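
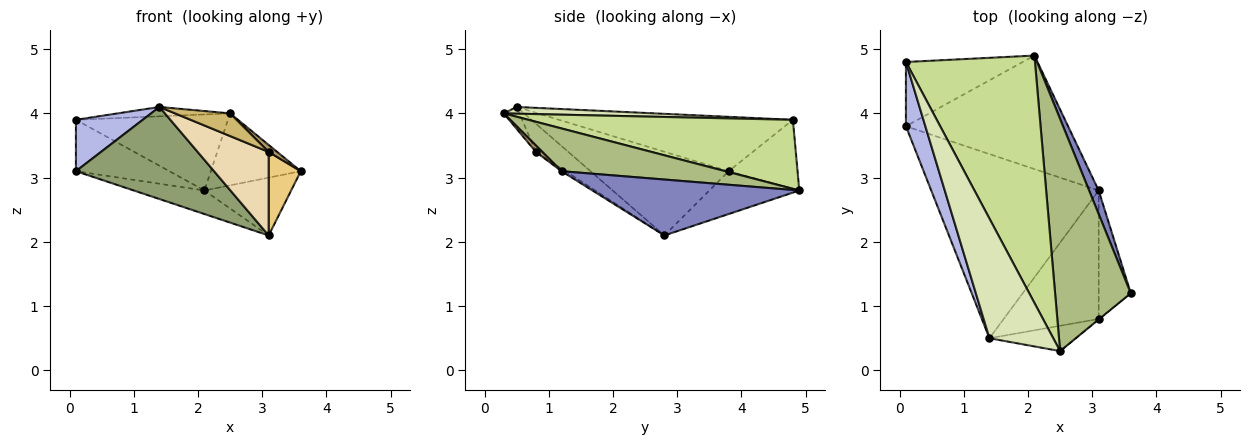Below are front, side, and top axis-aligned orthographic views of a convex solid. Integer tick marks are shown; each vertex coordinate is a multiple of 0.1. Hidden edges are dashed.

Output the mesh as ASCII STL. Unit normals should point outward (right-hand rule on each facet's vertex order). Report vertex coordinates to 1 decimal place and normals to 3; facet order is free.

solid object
 facet normal -0.250 0.197 -0.948
  outer loop
   vertex 3.1 2.8 2.1
   vertex 0.1 3.8 3.1
   vertex 2.1 4.9 2.8
  endloop
 endfacet
 facet normal 0.911 0.382 0.156
  outer loop
   vertex 3.1 2.8 2.1
   vertex 2.1 4.9 2.8
   vertex 3.6 1.2 3.1
  endloop
 endfacet
 facet normal -0.418 0.567 -0.709
  outer loop
   vertex 0.1 4.8 3.9
   vertex 2.1 4.9 2.8
   vertex 0.1 3.8 3.1
  endloop
 endfacet
 facet normal -0.909 -0.260 0.325
  outer loop
   vertex 1.4 0.5 4.1
   vertex 0.1 4.8 3.9
   vertex 0.1 3.8 3.1
  endloop
 endfacet
 facet normal -0.408 -0.408 -0.816
  outer loop
   vertex 1.4 0.5 4.1
   vertex 0.1 3.8 3.1
   vertex 3.1 2.8 2.1
  endloop
 endfacet
 facet normal 0.475 0.261 0.841
  outer loop
   vertex 2.5 0.3 4.0
   vertex 3.6 1.2 3.1
   vertex 2.1 4.9 2.8
  endloop
 endfacet
 facet normal 0.455 0.262 0.851
  outer loop
   vertex 2.5 0.3 4.0
   vertex 2.1 4.9 2.8
   vertex 0.1 4.8 3.9
  endloop
 endfacet
 facet normal 0.104 0.078 0.992
  outer loop
   vertex 2.5 0.3 4.0
   vertex 0.1 4.8 3.9
   vertex 1.4 0.5 4.1
  endloop
 endfacet
 facet normal 0.599 -0.798 -0.067
  outer loop
   vertex 3.1 0.8 3.4
   vertex 3.6 1.2 3.1
   vertex 2.5 0.3 4.0
  endloop
 endfacet
 facet normal -0.186 -0.656 -0.732
  outer loop
   vertex 3.1 0.8 3.4
   vertex 2.5 0.3 4.0
   vertex 1.4 0.5 4.1
  endloop
 endfacet
 facet normal -0.067 -0.544 -0.837
  outer loop
   vertex 3.1 0.8 3.4
   vertex 3.1 2.8 2.1
   vertex 3.6 1.2 3.1
  endloop
 endfacet
 facet normal -0.242 -0.529 -0.814
  outer loop
   vertex 3.1 0.8 3.4
   vertex 1.4 0.5 4.1
   vertex 3.1 2.8 2.1
  endloop
 endfacet
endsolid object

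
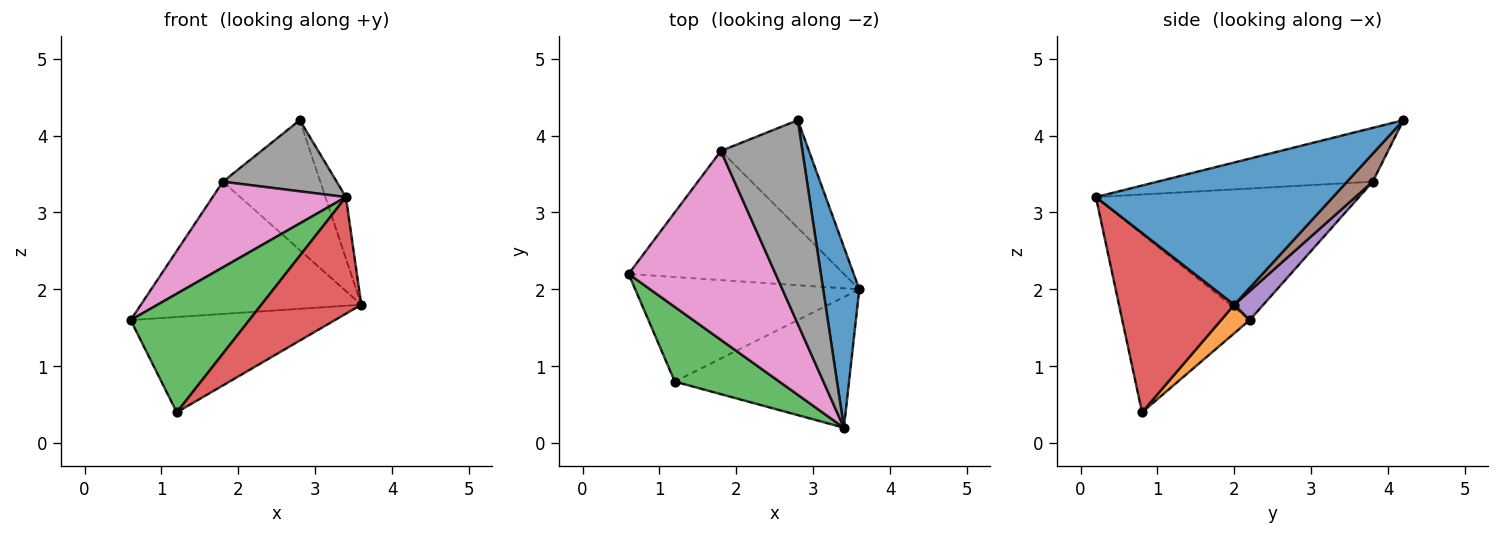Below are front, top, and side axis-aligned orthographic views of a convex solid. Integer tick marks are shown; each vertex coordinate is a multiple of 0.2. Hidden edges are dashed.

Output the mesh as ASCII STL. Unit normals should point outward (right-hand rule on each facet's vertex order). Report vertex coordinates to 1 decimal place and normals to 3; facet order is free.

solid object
 facet normal 0.966 0.084 0.245
  outer loop
   vertex 3.4 0.2 3.2
   vertex 3.6 2.0 1.8
   vertex 2.8 4.2 4.2
  endloop
 endfacet
 facet normal 0.094 0.671 -0.736
  outer loop
   vertex 1.2 0.8 0.4
   vertex 0.6 2.2 1.6
   vertex 3.6 2.0 1.8
  endloop
 endfacet
 facet normal -0.673 -0.626 0.394
  outer loop
   vertex 1.2 0.8 0.4
   vertex 3.4 0.2 3.2
   vertex 0.6 2.2 1.6
  endloop
 endfacet
 facet normal 0.609 -0.528 -0.592
  outer loop
   vertex 1.2 0.8 0.4
   vertex 3.6 2.0 1.8
   vertex 3.4 0.2 3.2
  endloop
 endfacet
 facet normal 0.094 0.712 -0.696
  outer loop
   vertex 1.8 3.8 3.4
   vertex 3.6 2.0 1.8
   vertex 0.6 2.2 1.6
  endloop
 endfacet
 facet normal 0.199 0.755 -0.625
  outer loop
   vertex 1.8 3.8 3.4
   vertex 2.8 4.2 4.2
   vertex 3.6 2.0 1.8
  endloop
 endfacet
 facet normal -0.632 -0.320 0.706
  outer loop
   vertex 1.8 3.8 3.4
   vertex 0.6 2.2 1.6
   vertex 3.4 0.2 3.2
  endloop
 endfacet
 facet normal -0.529 -0.280 0.801
  outer loop
   vertex 1.8 3.8 3.4
   vertex 3.4 0.2 3.2
   vertex 2.8 4.2 4.2
  endloop
 endfacet
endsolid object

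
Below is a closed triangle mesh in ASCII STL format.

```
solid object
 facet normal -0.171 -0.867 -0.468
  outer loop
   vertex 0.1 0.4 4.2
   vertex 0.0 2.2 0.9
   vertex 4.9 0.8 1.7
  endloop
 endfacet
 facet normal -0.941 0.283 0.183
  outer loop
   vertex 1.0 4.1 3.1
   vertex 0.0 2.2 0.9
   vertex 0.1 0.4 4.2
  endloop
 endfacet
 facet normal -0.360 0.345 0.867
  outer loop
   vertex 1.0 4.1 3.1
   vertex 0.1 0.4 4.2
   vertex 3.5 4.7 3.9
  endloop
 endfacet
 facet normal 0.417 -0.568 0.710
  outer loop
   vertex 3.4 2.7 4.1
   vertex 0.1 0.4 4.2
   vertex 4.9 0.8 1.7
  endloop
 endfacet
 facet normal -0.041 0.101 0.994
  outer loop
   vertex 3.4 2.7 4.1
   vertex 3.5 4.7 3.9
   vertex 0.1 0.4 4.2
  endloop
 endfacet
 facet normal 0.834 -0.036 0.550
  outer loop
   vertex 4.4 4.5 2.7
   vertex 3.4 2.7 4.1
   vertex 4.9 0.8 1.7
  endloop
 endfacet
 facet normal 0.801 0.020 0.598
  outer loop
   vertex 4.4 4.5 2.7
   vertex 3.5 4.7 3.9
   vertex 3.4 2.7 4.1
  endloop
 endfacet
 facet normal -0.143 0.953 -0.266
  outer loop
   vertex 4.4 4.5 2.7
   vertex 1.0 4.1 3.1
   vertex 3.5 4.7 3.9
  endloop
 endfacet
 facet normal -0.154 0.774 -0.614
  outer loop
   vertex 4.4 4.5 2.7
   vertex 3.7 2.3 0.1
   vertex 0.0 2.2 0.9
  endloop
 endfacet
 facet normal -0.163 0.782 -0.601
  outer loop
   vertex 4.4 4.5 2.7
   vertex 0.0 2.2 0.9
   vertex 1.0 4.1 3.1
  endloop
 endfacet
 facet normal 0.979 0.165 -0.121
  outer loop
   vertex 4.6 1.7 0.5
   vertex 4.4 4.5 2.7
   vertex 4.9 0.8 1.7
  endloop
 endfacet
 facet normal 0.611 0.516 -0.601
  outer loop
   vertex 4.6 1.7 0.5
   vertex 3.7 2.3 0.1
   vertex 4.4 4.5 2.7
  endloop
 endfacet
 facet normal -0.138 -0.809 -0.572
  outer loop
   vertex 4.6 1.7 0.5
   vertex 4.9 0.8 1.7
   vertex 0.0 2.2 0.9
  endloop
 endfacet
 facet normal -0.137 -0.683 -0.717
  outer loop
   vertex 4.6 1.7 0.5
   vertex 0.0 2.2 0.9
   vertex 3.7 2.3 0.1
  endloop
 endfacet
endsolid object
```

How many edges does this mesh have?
21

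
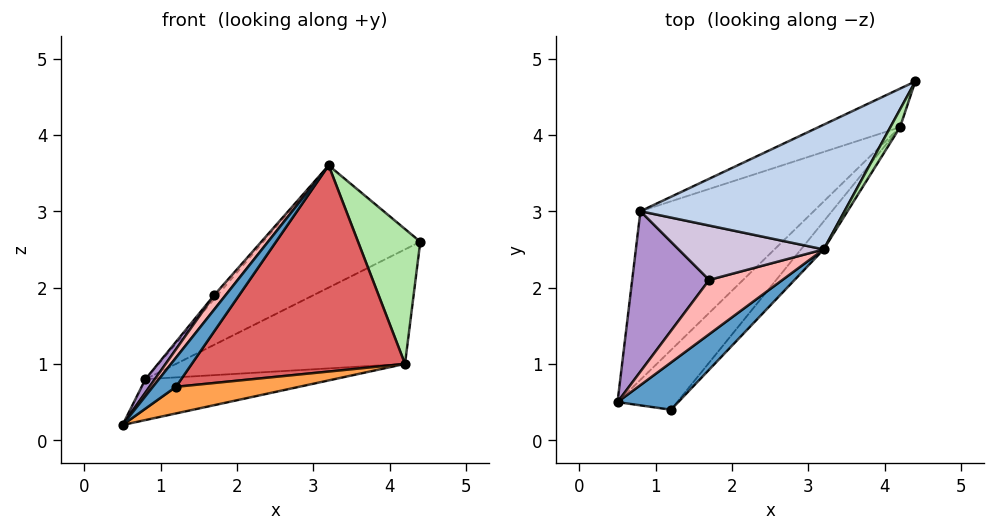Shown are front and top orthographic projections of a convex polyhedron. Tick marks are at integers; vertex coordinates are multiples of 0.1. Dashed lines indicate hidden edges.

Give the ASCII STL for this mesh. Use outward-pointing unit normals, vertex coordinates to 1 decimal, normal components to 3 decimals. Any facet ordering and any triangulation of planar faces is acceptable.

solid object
 facet normal -0.564 -0.434 0.703
  outer loop
   vertex 1.2 0.4 0.7
   vertex 3.2 2.5 3.6
   vertex 0.5 0.5 0.2
  endloop
 endfacet
 facet normal -0.567 0.577 0.589
  outer loop
   vertex 0.8 3.0 0.8
   vertex 3.2 2.5 3.6
   vertex 4.4 4.7 2.6
  endloop
 endfacet
 facet normal 0.511 -0.350 -0.785
  outer loop
   vertex 4.2 4.1 1.0
   vertex 1.2 0.4 0.7
   vertex 0.5 0.5 0.2
  endloop
 endfacet
 facet normal -0.019 0.235 -0.972
  outer loop
   vertex 4.2 4.1 1.0
   vertex 0.5 0.5 0.2
   vertex 0.8 3.0 0.8
  endloop
 endfacet
 facet normal -0.277 0.911 -0.307
  outer loop
   vertex 4.2 4.1 1.0
   vertex 0.8 3.0 0.8
   vertex 4.4 4.7 2.6
  endloop
 endfacet
 facet normal 0.888 -0.457 0.060
  outer loop
   vertex 4.2 4.1 1.0
   vertex 4.4 4.7 2.6
   vertex 3.2 2.5 3.6
  endloop
 endfacet
 facet normal 0.777 -0.623 -0.085
  outer loop
   vertex 4.2 4.1 1.0
   vertex 3.2 2.5 3.6
   vertex 1.2 0.4 0.7
  endloop
 endfacet
 facet normal -0.716 -0.179 0.674
  outer loop
   vertex 1.7 2.1 1.9
   vertex 0.5 0.5 0.2
   vertex 3.2 2.5 3.6
  endloop
 endfacet
 facet normal -0.793 -0.051 0.607
  outer loop
   vertex 1.7 2.1 1.9
   vertex 0.8 3.0 0.8
   vertex 0.5 0.5 0.2
  endloop
 endfacet
 facet normal -0.754 0.046 0.655
  outer loop
   vertex 1.7 2.1 1.9
   vertex 3.2 2.5 3.6
   vertex 0.8 3.0 0.8
  endloop
 endfacet
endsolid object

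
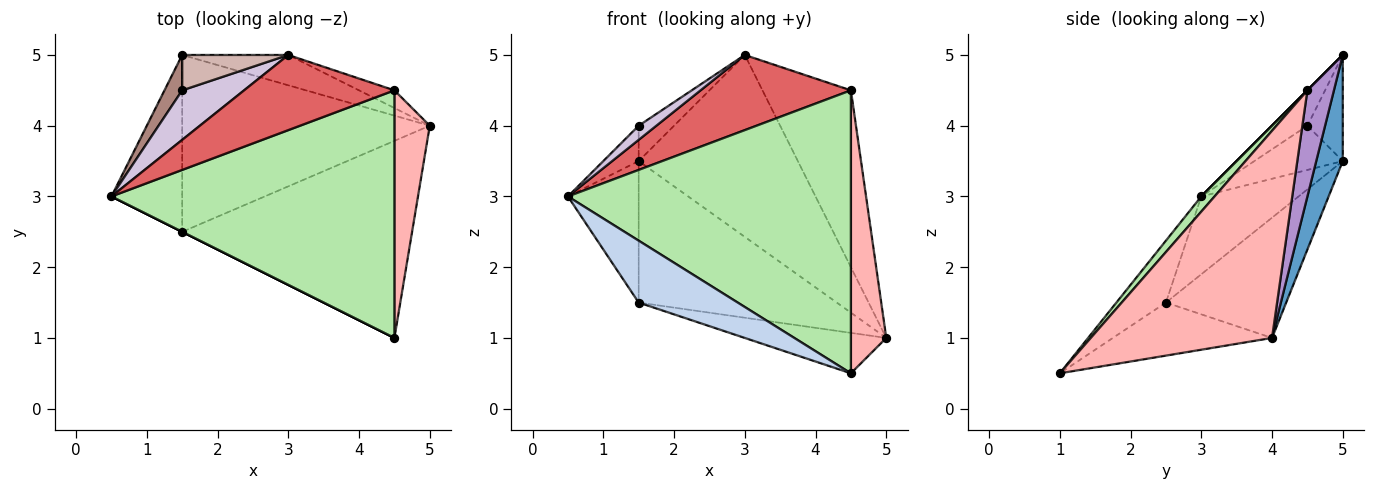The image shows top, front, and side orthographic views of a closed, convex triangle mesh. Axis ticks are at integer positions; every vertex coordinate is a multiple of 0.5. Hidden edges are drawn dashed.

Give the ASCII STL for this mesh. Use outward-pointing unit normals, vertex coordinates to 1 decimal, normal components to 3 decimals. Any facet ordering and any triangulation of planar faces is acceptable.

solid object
 facet normal 0.162 0.973 -0.162
  outer loop
   vertex 1.5 5.0 3.5
   vertex 3.0 5.0 5.0
   vertex 5.0 4.0 1.0
  endloop
 endfacet
 facet normal -0.447 -0.894 0.000
  outer loop
   vertex 1.5 2.5 1.5
   vertex 4.5 1.0 0.5
   vertex 0.5 3.0 3.0
  endloop
 endfacet
 facet normal -0.220 0.196 -0.955
  outer loop
   vertex 1.5 2.5 1.5
   vertex 5.0 4.0 1.0
   vertex 4.5 1.0 0.5
  endloop
 endfacet
 facet normal -0.652 0.474 -0.592
  outer loop
   vertex 1.5 2.5 1.5
   vertex 0.5 3.0 3.0
   vertex 1.5 5.0 3.5
  endloop
 endfacet
 facet normal -0.355 0.584 -0.730
  outer loop
   vertex 1.5 2.5 1.5
   vertex 1.5 5.0 3.5
   vertex 5.0 4.0 1.0
  endloop
 endfacet
 facet normal 0.035 -0.752 0.658
  outer loop
   vertex 4.5 4.5 4.5
   vertex 0.5 3.0 3.0
   vertex 4.5 1.0 0.5
  endloop
 endfacet
 facet normal 0.000 -0.707 0.707
  outer loop
   vertex 4.5 4.5 4.5
   vertex 3.0 5.0 5.0
   vertex 0.5 3.0 3.0
  endloop
 endfacet
 facet normal 0.968 -0.189 0.165
  outer loop
   vertex 4.5 4.5 4.5
   vertex 4.5 1.0 0.5
   vertex 5.0 4.0 1.0
  endloop
 endfacet
 facet normal 0.286 0.953 -0.095
  outer loop
   vertex 4.5 4.5 4.5
   vertex 5.0 4.0 1.0
   vertex 3.0 5.0 5.0
  endloop
 endfacet
 facet normal -0.482 -0.241 0.843
  outer loop
   vertex 1.5 4.5 4.0
   vertex 0.5 3.0 3.0
   vertex 3.0 5.0 5.0
  endloop
 endfacet
 facet normal -0.870 0.348 0.348
  outer loop
   vertex 1.5 4.5 4.0
   vertex 1.5 5.0 3.5
   vertex 0.5 3.0 3.0
  endloop
 endfacet
 facet normal -0.577 0.577 0.577
  outer loop
   vertex 1.5 4.5 4.0
   vertex 3.0 5.0 5.0
   vertex 1.5 5.0 3.5
  endloop
 endfacet
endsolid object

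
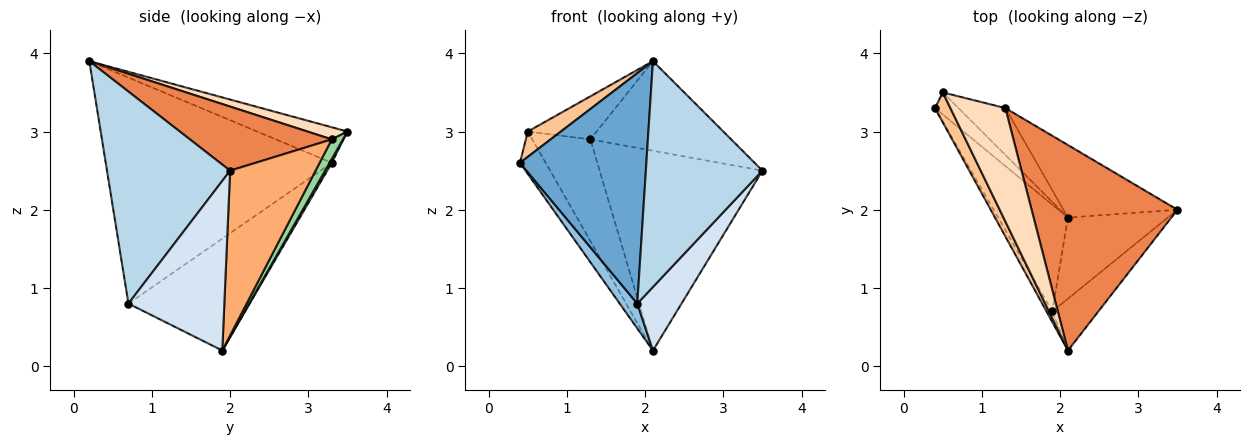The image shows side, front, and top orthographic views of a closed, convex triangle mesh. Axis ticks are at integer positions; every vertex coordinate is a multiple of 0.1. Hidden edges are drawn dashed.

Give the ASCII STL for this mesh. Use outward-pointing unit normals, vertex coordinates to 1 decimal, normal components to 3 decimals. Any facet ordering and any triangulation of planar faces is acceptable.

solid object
 facet normal -0.873 -0.488 -0.022
  outer loop
   vertex 1.9 0.7 0.8
   vertex 2.1 0.2 3.9
   vertex 0.4 3.3 2.6
  endloop
 endfacet
 facet normal -0.842 -0.122 -0.525
  outer loop
   vertex 1.9 0.7 0.8
   vertex 0.4 3.3 2.6
   vertex 2.1 1.9 0.2
  endloop
 endfacet
 facet normal 0.717 -0.679 -0.156
  outer loop
   vertex 1.9 0.7 0.8
   vertex 3.5 2.0 2.5
   vertex 2.1 0.2 3.9
  endloop
 endfacet
 facet normal 0.801 -0.369 -0.471
  outer loop
   vertex 1.9 0.7 0.8
   vertex 2.1 1.9 0.2
   vertex 3.5 2.0 2.5
  endloop
 endfacet
 facet normal 0.374 0.371 0.850
  outer loop
   vertex 1.3 3.3 2.9
   vertex 2.1 0.2 3.9
   vertex 3.5 2.0 2.5
  endloop
 endfacet
 facet normal 0.442 0.843 -0.306
  outer loop
   vertex 1.3 3.3 2.9
   vertex 3.5 2.0 2.5
   vertex 2.1 1.9 0.2
  endloop
 endfacet
 facet normal -0.870 -0.319 0.377
  outer loop
   vertex 0.5 3.5 3.0
   vertex 0.4 3.3 2.6
   vertex 2.1 0.2 3.9
  endloop
 endfacet
 facet normal 0.201 0.347 0.916
  outer loop
   vertex 0.5 3.5 3.0
   vertex 2.1 0.2 3.9
   vertex 1.3 3.3 2.9
  endloop
 endfacet
 facet normal 0.077 0.884 -0.461
  outer loop
   vertex 0.5 3.5 3.0
   vertex 2.1 1.9 0.2
   vertex 0.4 3.3 2.6
  endloop
 endfacet
 facet normal 0.172 0.894 -0.413
  outer loop
   vertex 0.5 3.5 3.0
   vertex 1.3 3.3 2.9
   vertex 2.1 1.9 0.2
  endloop
 endfacet
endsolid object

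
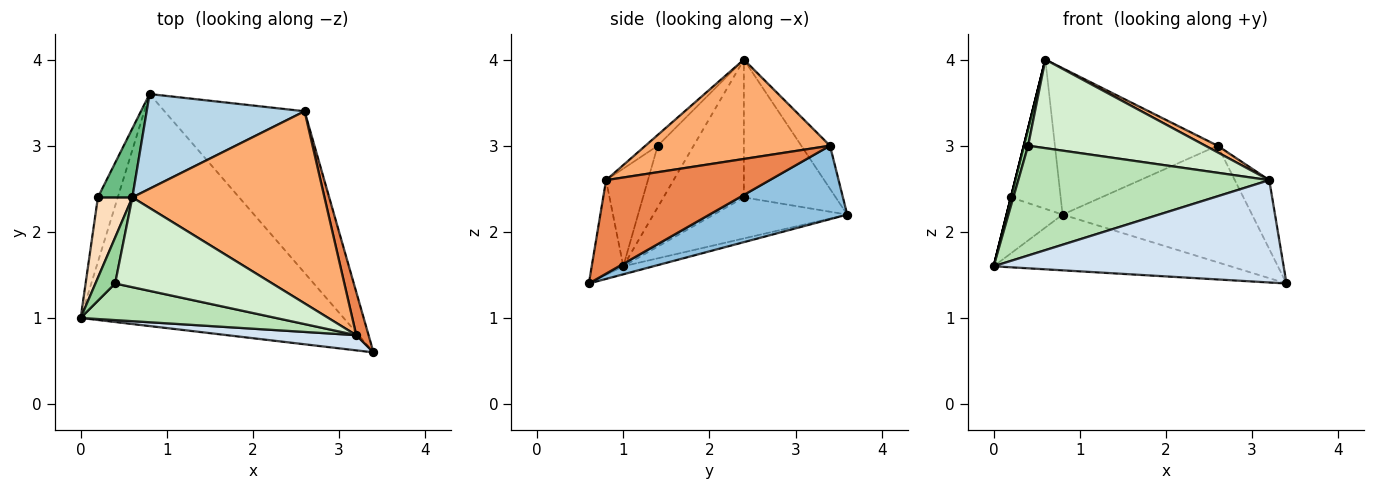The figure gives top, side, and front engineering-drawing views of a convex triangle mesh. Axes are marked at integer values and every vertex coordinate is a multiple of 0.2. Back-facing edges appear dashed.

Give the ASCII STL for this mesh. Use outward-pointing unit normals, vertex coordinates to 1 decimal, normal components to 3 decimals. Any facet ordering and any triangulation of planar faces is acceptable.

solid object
 facet normal -0.030 0.233 -0.972
  outer loop
   vertex 0.8 3.6 2.2
   vertex 3.4 0.6 1.4
   vertex 0.0 1.0 1.6
  endloop
 endfacet
 facet normal 0.391 0.538 -0.746
  outer loop
   vertex 2.6 3.4 3.0
   vertex 3.4 0.6 1.4
   vertex 0.8 3.6 2.2
  endloop
 endfacet
 facet normal -0.147 0.831 0.537
  outer loop
   vertex 2.6 3.4 3.0
   vertex 0.8 3.6 2.2
   vertex 0.6 2.4 4.0
  endloop
 endfacet
 facet normal -0.107 -0.983 0.146
  outer loop
   vertex 3.2 0.8 2.6
   vertex 0.0 1.0 1.6
   vertex 3.4 0.6 1.4
  endloop
 endfacet
 facet normal 0.971 0.204 0.128
  outer loop
   vertex 3.2 0.8 2.6
   vertex 3.4 0.6 1.4
   vertex 2.6 3.4 3.0
  endloop
 endfacet
 facet normal 0.459 -0.031 0.888
  outer loop
   vertex 3.2 0.8 2.6
   vertex 2.6 3.4 3.0
   vertex 0.6 2.4 4.0
  endloop
 endfacet
 facet normal -0.842 0.353 -0.407
  outer loop
   vertex 0.2 2.4 2.4
   vertex 0.8 3.6 2.2
   vertex 0.0 1.0 1.6
  endloop
 endfacet
 facet normal -0.970 0.000 0.243
  outer loop
   vertex 0.2 2.4 2.4
   vertex 0.0 1.0 1.6
   vertex 0.6 2.4 4.0
  endloop
 endfacet
 facet normal -0.859 0.465 0.215
  outer loop
   vertex 0.2 2.4 2.4
   vertex 0.6 2.4 4.0
   vertex 0.8 3.6 2.2
  endloop
 endfacet
 facet normal -0.946 -0.114 0.303
  outer loop
   vertex 0.4 1.4 3.0
   vertex 0.6 2.4 4.0
   vertex 0.0 1.0 1.6
  endloop
 endfacet
 facet normal -0.156 -0.937 0.312
  outer loop
   vertex 0.4 1.4 3.0
   vertex 0.0 1.0 1.6
   vertex 3.2 0.8 2.6
  endloop
 endfacet
 facet normal -0.049 -0.701 0.711
  outer loop
   vertex 0.4 1.4 3.0
   vertex 3.2 0.8 2.6
   vertex 0.6 2.4 4.0
  endloop
 endfacet
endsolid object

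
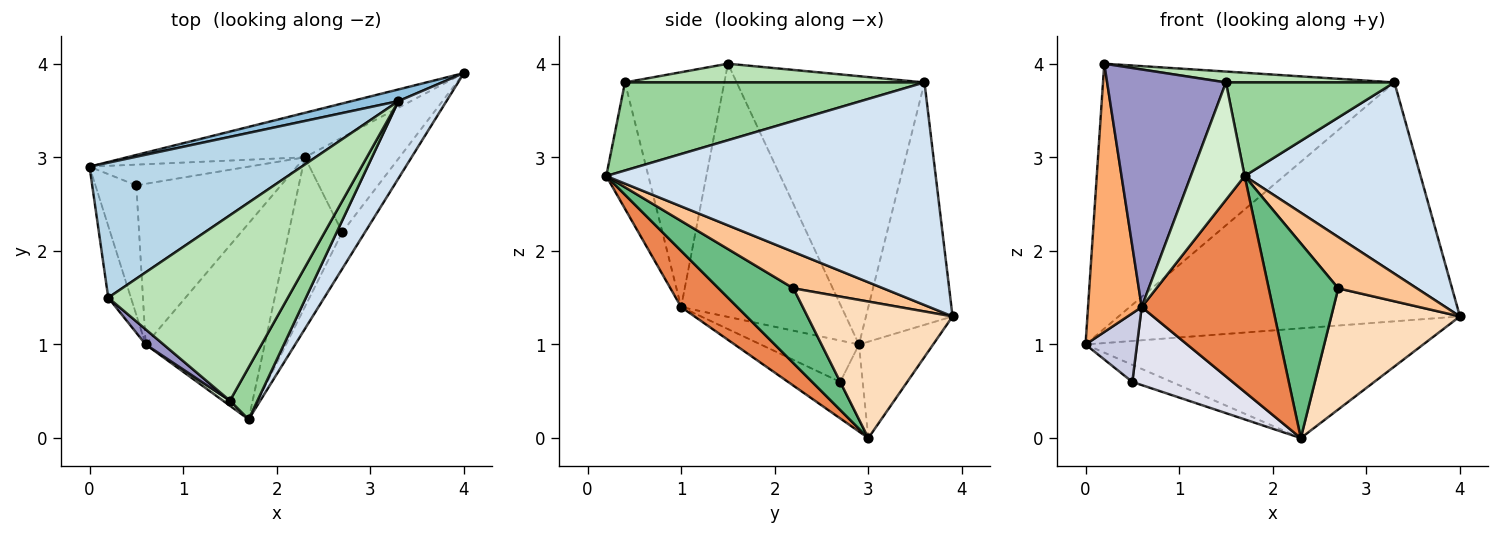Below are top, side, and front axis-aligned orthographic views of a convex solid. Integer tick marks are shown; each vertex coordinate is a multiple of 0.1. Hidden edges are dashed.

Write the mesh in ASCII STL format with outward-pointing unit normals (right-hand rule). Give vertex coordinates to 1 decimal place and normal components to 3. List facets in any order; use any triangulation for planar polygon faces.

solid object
 facet normal -0.199 0.908 -0.368
  outer loop
   vertex 2.3 3.0 0.0
   vertex 0.0 2.9 1.0
   vertex 4.0 3.9 1.3
  endloop
 endfacet
 facet normal -0.246 0.968 0.047
  outer loop
   vertex 3.3 3.6 3.8
   vertex 4.0 3.9 1.3
   vertex 0.0 2.9 1.0
  endloop
 endfacet
 facet normal -0.498 0.773 0.394
  outer loop
   vertex 3.3 3.6 3.8
   vertex 0.0 2.9 1.0
   vertex 0.2 1.5 4.0
  endloop
 endfacet
 facet normal 0.867 -0.463 0.187
  outer loop
   vertex 3.3 3.6 3.8
   vertex 1.7 0.2 2.8
   vertex 4.0 3.9 1.3
  endloop
 endfacet
 facet normal 0.302 -0.706 -0.641
  outer loop
   vertex 0.6 1.0 1.4
   vertex 2.3 3.0 0.0
   vertex 1.7 0.2 2.8
  endloop
 endfacet
 facet normal -0.945 -0.316 -0.085
  outer loop
   vertex 0.6 1.0 1.4
   vertex 0.2 1.5 4.0
   vertex 0.0 2.9 1.0
  endloop
 endfacet
 facet normal 0.681 -0.596 -0.426
  outer loop
   vertex 2.7 2.2 1.6
   vertex 4.0 3.9 1.3
   vertex 1.7 0.2 2.8
  endloop
 endfacet
 facet normal 0.664 -0.589 -0.461
  outer loop
   vertex 2.7 2.2 1.6
   vertex 2.3 3.0 0.0
   vertex 4.0 3.9 1.3
  endloop
 endfacet
 facet normal 0.649 -0.603 -0.464
  outer loop
   vertex 2.7 2.2 1.6
   vertex 1.7 0.2 2.8
   vertex 2.3 3.0 0.0
  endloop
 endfacet
 facet normal 0.841 -0.473 0.263
  outer loop
   vertex 1.5 0.4 3.8
   vertex 1.7 0.2 2.8
   vertex 3.3 3.6 3.8
  endloop
 endfacet
 facet normal 0.103 -0.058 0.993
  outer loop
   vertex 1.5 0.4 3.8
   vertex 3.3 3.6 3.8
   vertex 0.2 1.5 4.0
  endloop
 endfacet
 facet normal -0.616 -0.787 0.034
  outer loop
   vertex 1.5 0.4 3.8
   vertex 0.6 1.0 1.4
   vertex 1.7 0.2 2.8
  endloop
 endfacet
 facet normal -0.641 -0.766 0.049
  outer loop
   vertex 1.5 0.4 3.8
   vertex 0.2 1.5 4.0
   vertex 0.6 1.0 1.4
  endloop
 endfacet
 facet normal -0.341 0.598 -0.726
  outer loop
   vertex 0.5 2.7 0.6
   vertex 0.0 2.9 1.0
   vertex 2.3 3.0 0.0
  endloop
 endfacet
 facet normal -0.667 -0.349 -0.659
  outer loop
   vertex 0.5 2.7 0.6
   vertex 0.6 1.0 1.4
   vertex 0.0 2.9 1.0
  endloop
 endfacet
 facet normal -0.221 -0.426 -0.877
  outer loop
   vertex 0.5 2.7 0.6
   vertex 2.3 3.0 0.0
   vertex 0.6 1.0 1.4
  endloop
 endfacet
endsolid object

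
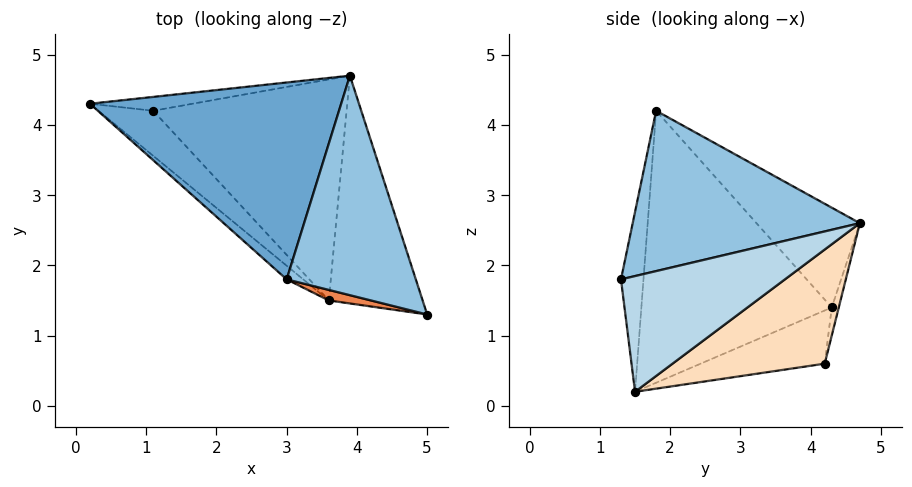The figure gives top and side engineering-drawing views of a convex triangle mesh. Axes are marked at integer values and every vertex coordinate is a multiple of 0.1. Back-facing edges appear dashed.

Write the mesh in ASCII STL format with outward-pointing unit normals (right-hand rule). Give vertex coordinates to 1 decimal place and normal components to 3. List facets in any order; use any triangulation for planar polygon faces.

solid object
 facet normal -0.313 0.531 0.787
  outer loop
   vertex 3.0 1.8 4.2
   vertex 3.9 4.7 2.6
   vertex 0.2 4.3 1.4
  endloop
 endfacet
 facet normal 0.775 0.104 0.624
  outer loop
   vertex 3.0 1.8 4.2
   vertex 5.0 1.3 1.8
   vertex 3.9 4.7 2.6
  endloop
 endfacet
 facet normal 0.721 0.371 -0.585
  outer loop
   vertex 3.6 1.5 0.2
   vertex 3.9 4.7 2.6
   vertex 5.0 1.3 1.8
  endloop
 endfacet
 facet normal -0.643 -0.765 -0.039
  outer loop
   vertex 3.6 1.5 0.2
   vertex 3.0 1.8 4.2
   vertex 0.2 4.3 1.4
  endloop
 endfacet
 facet normal -0.191 -0.981 0.045
  outer loop
   vertex 3.6 1.5 0.2
   vertex 5.0 1.3 1.8
   vertex 3.0 1.8 4.2
  endloop
 endfacet
 facet normal -0.049 0.983 -0.178
  outer loop
   vertex 1.1 4.2 0.6
   vertex 0.2 4.3 1.4
   vertex 3.9 4.7 2.6
  endloop
 endfacet
 facet normal -0.614 -0.475 -0.631
  outer loop
   vertex 1.1 4.2 0.6
   vertex 3.6 1.5 0.2
   vertex 0.2 4.3 1.4
  endloop
 endfacet
 facet normal 0.436 0.513 -0.739
  outer loop
   vertex 1.1 4.2 0.6
   vertex 3.9 4.7 2.6
   vertex 3.6 1.5 0.2
  endloop
 endfacet
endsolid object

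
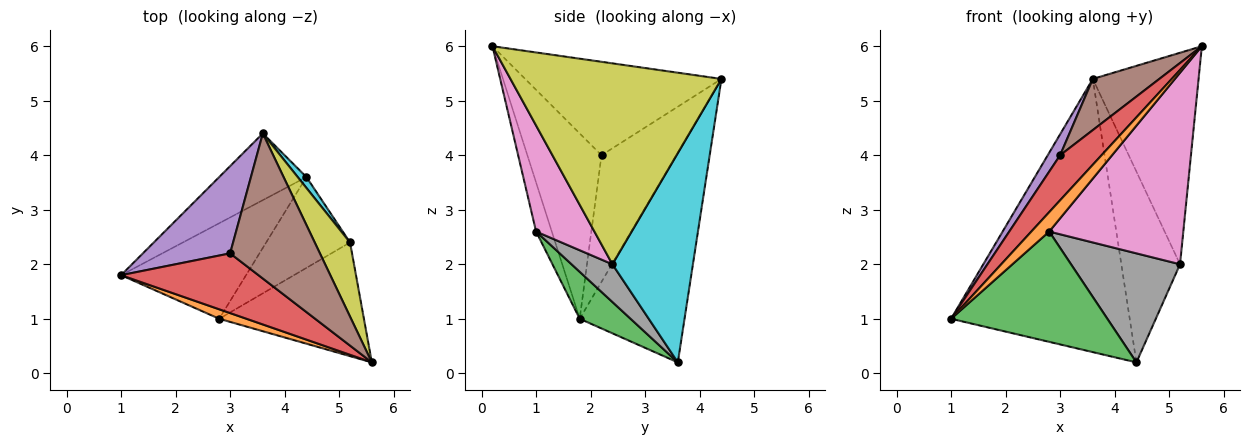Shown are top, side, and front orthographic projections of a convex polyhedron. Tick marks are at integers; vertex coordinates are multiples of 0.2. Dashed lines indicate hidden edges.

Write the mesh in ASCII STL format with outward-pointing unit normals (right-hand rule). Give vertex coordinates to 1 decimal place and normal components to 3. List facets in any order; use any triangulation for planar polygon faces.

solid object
 facet normal -0.495 0.844 -0.206
  outer loop
   vertex 4.4 3.6 0.2
   vertex 1.0 1.8 1.0
   vertex 3.6 4.4 5.4
  endloop
 endfacet
 facet normal -0.619 -0.706 0.344
  outer loop
   vertex 2.8 1.0 2.6
   vertex 5.6 0.2 6.0
   vertex 1.0 1.8 1.0
  endloop
 endfacet
 facet normal 0.239 -0.734 -0.636
  outer loop
   vertex 2.8 1.0 2.6
   vertex 1.0 1.8 1.0
   vertex 4.4 3.6 0.2
  endloop
 endfacet
 facet normal -0.733 -0.410 0.543
  outer loop
   vertex 3.0 2.2 4.0
   vertex 1.0 1.8 1.0
   vertex 5.6 0.2 6.0
  endloop
 endfacet
 facet normal -0.816 -0.135 0.562
  outer loop
   vertex 3.0 2.2 4.0
   vertex 3.6 4.4 5.4
   vertex 1.0 1.8 1.0
  endloop
 endfacet
 facet normal -0.700 -0.237 0.673
  outer loop
   vertex 3.0 2.2 4.0
   vertex 5.6 0.2 6.0
   vertex 3.6 4.4 5.4
  endloop
 endfacet
 facet normal 0.350 -0.805 -0.478
  outer loop
   vertex 5.2 2.4 2.0
   vertex 5.6 0.2 6.0
   vertex 2.8 1.0 2.6
  endloop
 endfacet
 facet normal 0.277 -0.738 -0.615
  outer loop
   vertex 5.2 2.4 2.0
   vertex 2.8 1.0 2.6
   vertex 4.4 3.6 0.2
  endloop
 endfacet
 facet normal 0.883 0.443 0.155
  outer loop
   vertex 5.2 2.4 2.0
   vertex 3.6 4.4 5.4
   vertex 5.6 0.2 6.0
  endloop
 endfacet
 facet normal 0.808 0.589 0.034
  outer loop
   vertex 5.2 2.4 2.0
   vertex 4.4 3.6 0.2
   vertex 3.6 4.4 5.4
  endloop
 endfacet
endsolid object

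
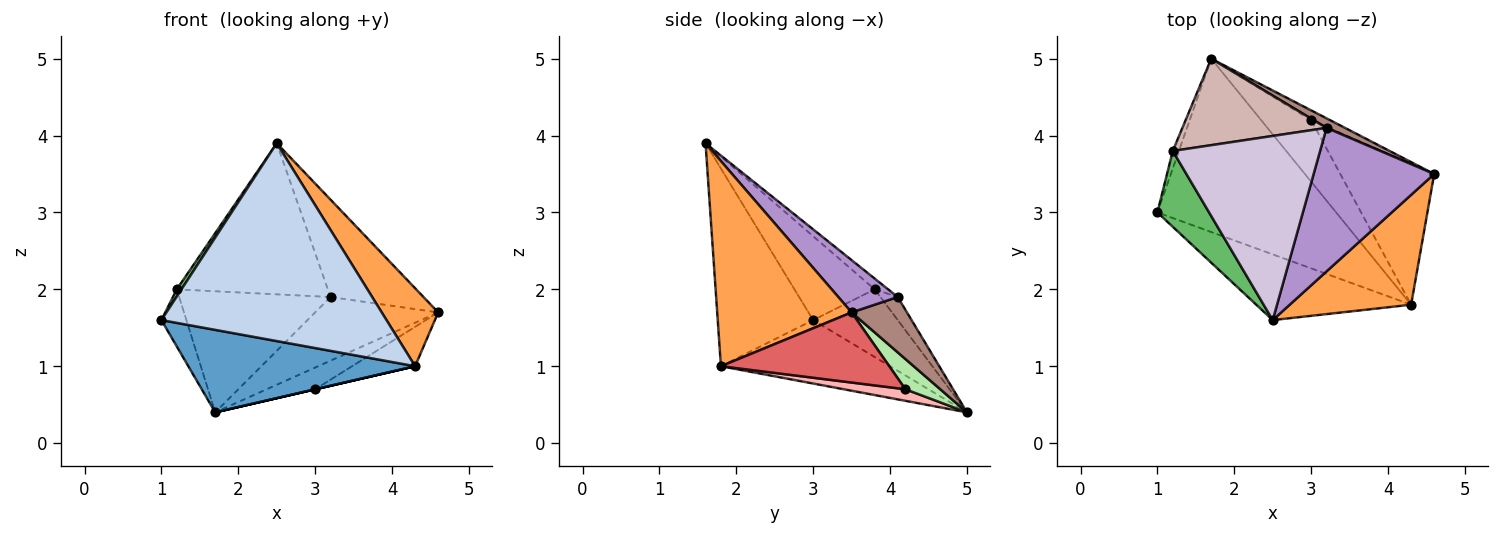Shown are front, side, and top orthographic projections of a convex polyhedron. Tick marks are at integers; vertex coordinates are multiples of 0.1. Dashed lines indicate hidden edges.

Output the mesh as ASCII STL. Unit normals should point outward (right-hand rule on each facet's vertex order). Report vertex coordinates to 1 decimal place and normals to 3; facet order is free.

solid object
 facet normal -0.305 -0.409 -0.860
  outer loop
   vertex 4.3 1.8 1.0
   vertex 1.0 3.0 1.6
   vertex 1.7 5.0 0.4
  endloop
 endfacet
 facet normal -0.373 -0.880 -0.292
  outer loop
   vertex 4.3 1.8 1.0
   vertex 2.5 1.6 3.9
   vertex 1.0 3.0 1.6
  endloop
 endfacet
 facet normal 0.809 -0.340 0.479
  outer loop
   vertex 4.3 1.8 1.0
   vertex 4.6 3.5 1.7
   vertex 2.5 1.6 3.9
  endloop
 endfacet
 facet normal -0.955 0.282 -0.087
  outer loop
   vertex 1.2 3.8 2.0
   vertex 1.7 5.0 0.4
   vertex 1.0 3.0 1.6
  endloop
 endfacet
 facet normal -0.850 -0.050 0.524
  outer loop
   vertex 1.2 3.8 2.0
   vertex 1.0 3.0 1.6
   vertex 2.5 1.6 3.9
  endloop
 endfacet
 facet normal 0.548 0.762 -0.344
  outer loop
   vertex 3.0 4.2 0.7
   vertex 1.7 5.0 0.4
   vertex 4.6 3.5 1.7
  endloop
 endfacet
 facet normal 0.584 0.219 -0.782
  outer loop
   vertex 3.0 4.2 0.7
   vertex 4.6 3.5 1.7
   vertex 4.3 1.8 1.0
  endloop
 endfacet
 facet normal 0.225 0.000 -0.974
  outer loop
   vertex 3.0 4.2 0.7
   vertex 4.3 1.8 1.0
   vertex 1.7 5.0 0.4
  endloop
 endfacet
 facet normal 0.338 0.529 0.779
  outer loop
   vertex 3.2 4.1 1.9
   vertex 2.5 1.6 3.9
   vertex 4.6 3.5 1.7
  endloop
 endfacet
 facet normal -0.056 0.633 0.772
  outer loop
   vertex 3.2 4.1 1.9
   vertex 1.2 3.8 2.0
   vertex 2.5 1.6 3.9
  endloop
 endfacet
 facet normal 0.407 0.904 0.136
  outer loop
   vertex 3.2 4.1 1.9
   vertex 4.6 3.5 1.7
   vertex 1.7 5.0 0.4
  endloop
 endfacet
 facet normal -0.093 0.810 0.579
  outer loop
   vertex 3.2 4.1 1.9
   vertex 1.7 5.0 0.4
   vertex 1.2 3.8 2.0
  endloop
 endfacet
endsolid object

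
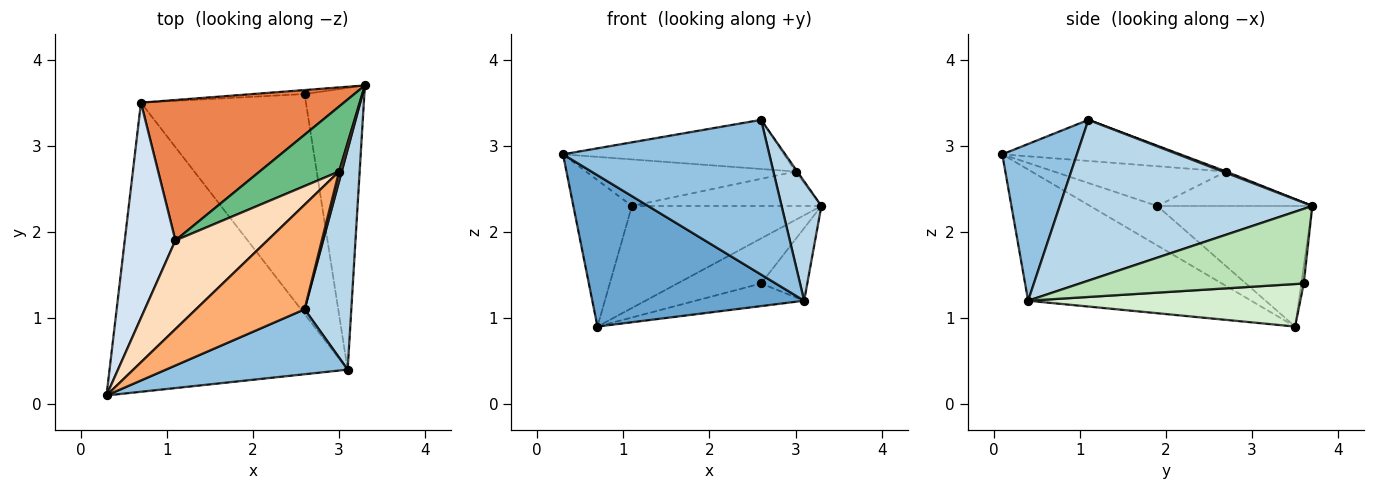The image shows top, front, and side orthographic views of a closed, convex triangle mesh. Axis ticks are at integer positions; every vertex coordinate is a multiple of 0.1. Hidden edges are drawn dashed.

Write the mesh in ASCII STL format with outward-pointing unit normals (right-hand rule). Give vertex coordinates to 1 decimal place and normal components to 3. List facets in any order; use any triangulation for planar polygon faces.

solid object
 facet normal -0.439 -0.417 -0.796
  outer loop
   vertex 3.1 0.4 1.2
   vertex 0.3 0.1 2.9
   vertex 0.7 3.5 0.9
  endloop
 endfacet
 facet normal 0.317 -0.875 0.367
  outer loop
   vertex 3.1 0.4 1.2
   vertex 2.6 1.1 3.3
   vertex 0.3 0.1 2.9
  endloop
 endfacet
 facet normal 0.949 -0.150 0.276
  outer loop
   vertex 3.1 0.4 1.2
   vertex 3.3 3.7 2.3
   vertex 2.6 1.1 3.3
  endloop
 endfacet
 facet normal -0.542 0.473 0.695
  outer loop
   vertex 1.1 1.9 2.3
   vertex 0.7 3.5 0.9
   vertex 0.3 0.1 2.9
  endloop
 endfacet
 facet normal -0.433 0.530 0.729
  outer loop
   vertex 1.1 1.9 2.3
   vertex 3.3 3.7 2.3
   vertex 0.7 3.5 0.9
  endloop
 endfacet
 facet normal -0.324 0.402 0.856
  outer loop
   vertex 3.0 2.7 2.7
   vertex 0.3 0.1 2.9
   vertex 2.6 1.1 3.3
  endloop
 endfacet
 facet normal 0.436 0.218 0.873
  outer loop
   vertex 3.0 2.7 2.7
   vertex 2.6 1.1 3.3
   vertex 3.3 3.7 2.3
  endloop
 endfacet
 facet normal -0.357 0.434 0.827
  outer loop
   vertex 3.0 2.7 2.7
   vertex 1.1 1.9 2.3
   vertex 0.3 0.1 2.9
  endloop
 endfacet
 facet normal -0.358 0.437 0.825
  outer loop
   vertex 3.0 2.7 2.7
   vertex 3.3 3.7 2.3
   vertex 1.1 1.9 2.3
  endloop
 endfacet
 facet normal -0.029 0.996 -0.088
  outer loop
   vertex 2.6 3.6 1.4
   vertex 0.7 3.5 0.9
   vertex 3.3 3.7 2.3
  endloop
 endfacet
 facet normal 0.771 0.159 -0.617
  outer loop
   vertex 2.6 3.6 1.4
   vertex 3.3 3.7 2.3
   vertex 3.1 0.4 1.2
  endloop
 endfacet
 facet normal 0.248 0.099 -0.964
  outer loop
   vertex 2.6 3.6 1.4
   vertex 3.1 0.4 1.2
   vertex 0.7 3.5 0.9
  endloop
 endfacet
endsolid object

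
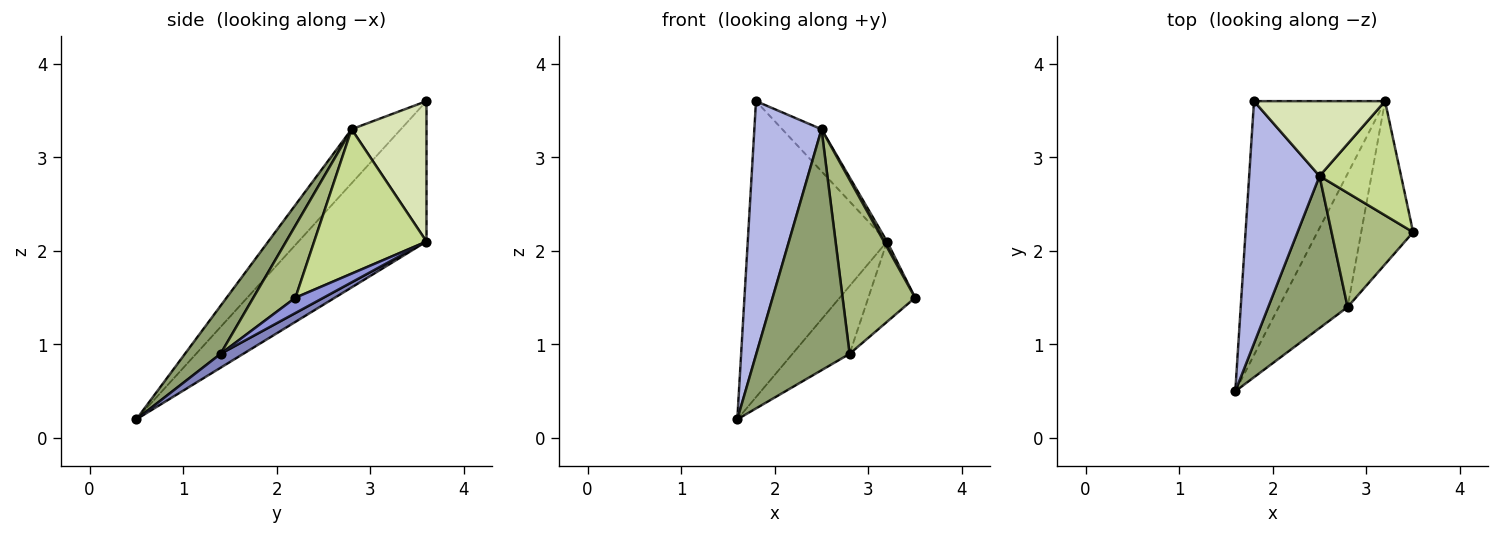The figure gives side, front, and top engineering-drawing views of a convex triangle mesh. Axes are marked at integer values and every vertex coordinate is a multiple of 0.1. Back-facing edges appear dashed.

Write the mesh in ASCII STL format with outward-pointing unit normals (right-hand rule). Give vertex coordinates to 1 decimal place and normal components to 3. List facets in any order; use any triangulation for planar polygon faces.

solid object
 facet normal -0.572 0.623 -0.534
  outer loop
   vertex 3.2 3.6 2.1
   vertex 1.6 0.5 0.2
   vertex 1.8 3.6 3.6
  endloop
 endfacet
 facet normal 0.177 0.446 -0.877
  outer loop
   vertex 3.2 3.6 2.1
   vertex 2.8 1.4 0.9
   vertex 1.6 0.5 0.2
  endloop
 endfacet
 facet normal 0.256 0.427 -0.867
  outer loop
   vertex 3.2 3.6 2.1
   vertex 3.5 2.2 1.5
   vertex 2.8 1.4 0.9
  endloop
 endfacet
 facet normal -0.469 -0.639 0.610
  outer loop
   vertex 2.5 2.8 3.3
   vertex 1.8 3.6 3.6
   vertex 1.6 0.5 0.2
  endloop
 endfacet
 facet normal 0.307 -0.805 0.508
  outer loop
   vertex 2.5 2.8 3.3
   vertex 1.6 0.5 0.2
   vertex 2.8 1.4 0.9
  endloop
 endfacet
 facet normal 0.437 -0.752 0.493
  outer loop
   vertex 2.5 2.8 3.3
   vertex 2.8 1.4 0.9
   vertex 3.5 2.2 1.5
  endloop
 endfacet
 facet normal 0.870 -0.024 0.492
  outer loop
   vertex 2.5 2.8 3.3
   vertex 3.5 2.2 1.5
   vertex 3.2 3.6 2.1
  endloop
 endfacet
 facet normal 0.683 0.358 0.637
  outer loop
   vertex 2.5 2.8 3.3
   vertex 3.2 3.6 2.1
   vertex 1.8 3.6 3.6
  endloop
 endfacet
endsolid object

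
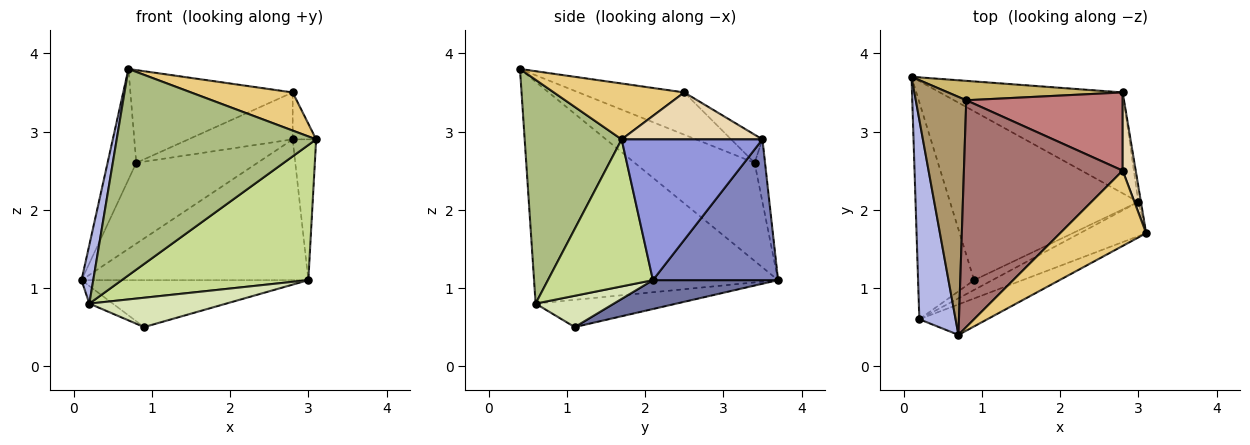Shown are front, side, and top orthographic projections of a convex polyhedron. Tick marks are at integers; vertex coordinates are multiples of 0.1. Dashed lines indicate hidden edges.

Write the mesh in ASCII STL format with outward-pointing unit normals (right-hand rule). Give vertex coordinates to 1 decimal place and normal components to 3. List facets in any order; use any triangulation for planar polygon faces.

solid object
 facet normal 0.146 0.265 -0.953
  outer loop
   vertex 3.0 2.1 1.1
   vertex 0.9 1.1 0.5
   vertex 0.1 3.7 1.1
  endloop
 endfacet
 facet normal 0.409 0.742 -0.531
  outer loop
   vertex 2.8 3.5 2.9
   vertex 3.0 2.1 1.1
   vertex 0.1 3.7 1.1
  endloop
 endfacet
 facet normal 0.986 0.164 -0.018
  outer loop
   vertex 2.8 3.5 2.9
   vertex 3.1 1.7 2.9
   vertex 3.0 2.1 1.1
  endloop
 endfacet
 facet normal -0.986 -0.047 0.161
  outer loop
   vertex 0.2 0.6 0.8
   vertex 0.7 0.4 3.8
   vertex 0.1 3.7 1.1
  endloop
 endfacet
 facet normal -0.436 0.073 -0.897
  outer loop
   vertex 0.2 0.6 0.8
   vertex 0.1 3.7 1.1
   vertex 0.9 1.1 0.5
  endloop
 endfacet
 facet normal 0.434 -0.891 -0.132
  outer loop
   vertex 0.2 0.6 0.8
   vertex 3.1 1.7 2.9
   vertex 0.7 0.4 3.8
  endloop
 endfacet
 facet normal 0.479 -0.851 -0.216
  outer loop
   vertex 0.2 0.6 0.8
   vertex 3.0 2.1 1.1
   vertex 3.1 1.7 2.9
  endloop
 endfacet
 facet normal 0.477 -0.834 -0.278
  outer loop
   vertex 0.2 0.6 0.8
   vertex 0.9 1.1 0.5
   vertex 3.0 2.1 1.1
  endloop
 endfacet
 facet normal -0.870 0.208 0.447
  outer loop
   vertex 0.8 3.4 2.6
   vertex 0.1 3.7 1.1
   vertex 0.7 0.4 3.8
  endloop
 endfacet
 facet normal -0.083 0.969 0.233
  outer loop
   vertex 0.8 3.4 2.6
   vertex 2.8 3.5 2.9
   vertex 0.1 3.7 1.1
  endloop
 endfacet
 facet normal 0.501 -0.391 0.772
  outer loop
   vertex 2.8 2.5 3.5
   vertex 0.7 0.4 3.8
   vertex 3.1 1.7 2.9
  endloop
 endfacet
 facet normal 0.951 0.159 0.264
  outer loop
   vertex 2.8 2.5 3.5
   vertex 3.1 1.7 2.9
   vertex 2.8 3.5 2.9
  endloop
 endfacet
 facet normal -0.239 0.367 0.899
  outer loop
   vertex 2.8 2.5 3.5
   vertex 0.8 3.4 2.6
   vertex 0.7 0.4 3.8
  endloop
 endfacet
 facet normal -0.153 0.508 0.847
  outer loop
   vertex 2.8 2.5 3.5
   vertex 2.8 3.5 2.9
   vertex 0.8 3.4 2.6
  endloop
 endfacet
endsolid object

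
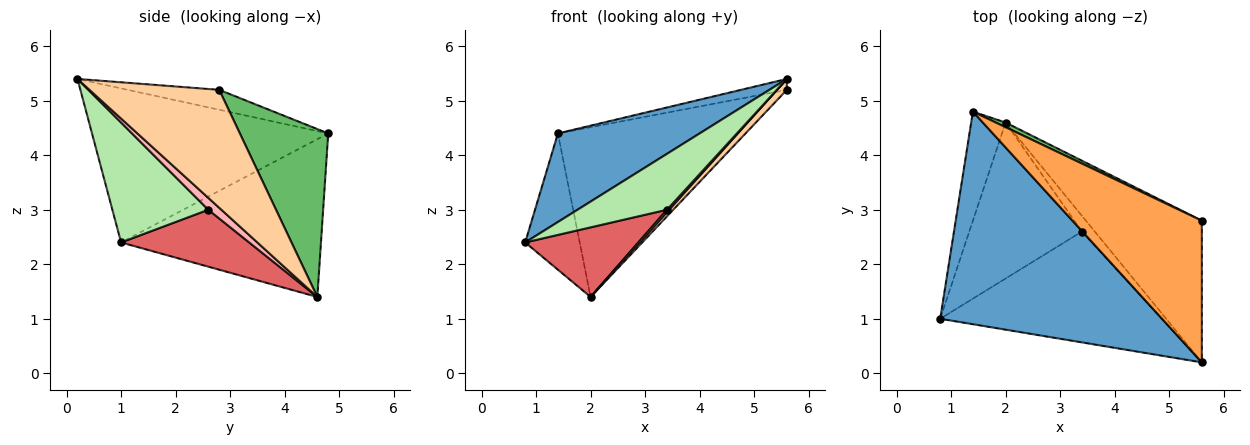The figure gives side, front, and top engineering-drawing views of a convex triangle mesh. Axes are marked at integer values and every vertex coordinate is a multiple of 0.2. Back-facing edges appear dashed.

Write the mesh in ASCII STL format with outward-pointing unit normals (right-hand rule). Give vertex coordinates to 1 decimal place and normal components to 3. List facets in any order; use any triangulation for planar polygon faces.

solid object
 facet normal -0.540 -0.324 0.777
  outer loop
   vertex 1.4 4.8 4.4
   vertex 0.8 1.0 2.4
   vertex 5.6 0.2 5.4
  endloop
 endfacet
 facet normal -0.944 0.257 -0.206
  outer loop
   vertex 2.0 4.6 1.4
   vertex 0.8 1.0 2.4
   vertex 1.4 4.8 4.4
  endloop
 endfacet
 facet normal -0.152 0.076 0.986
  outer loop
   vertex 5.6 2.8 5.2
   vertex 1.4 4.8 4.4
   vertex 5.6 0.2 5.4
  endloop
 endfacet
 facet normal 0.712 -0.054 -0.700
  outer loop
   vertex 5.6 2.8 5.2
   vertex 5.6 0.2 5.4
   vertex 2.0 4.6 1.4
  endloop
 endfacet
 facet normal 0.426 0.904 0.025
  outer loop
   vertex 5.6 2.8 5.2
   vertex 2.0 4.6 1.4
   vertex 1.4 4.8 4.4
  endloop
 endfacet
 facet normal 0.435 -0.405 -0.804
  outer loop
   vertex 3.4 2.6 3.0
   vertex 5.6 0.2 5.4
   vertex 0.8 1.0 2.4
  endloop
 endfacet
 facet normal 0.419 -0.370 -0.829
  outer loop
   vertex 3.4 2.6 3.0
   vertex 0.8 1.0 2.4
   vertex 2.0 4.6 1.4
  endloop
 endfacet
 facet normal 0.674 -0.112 -0.730
  outer loop
   vertex 3.4 2.6 3.0
   vertex 2.0 4.6 1.4
   vertex 5.6 0.2 5.4
  endloop
 endfacet
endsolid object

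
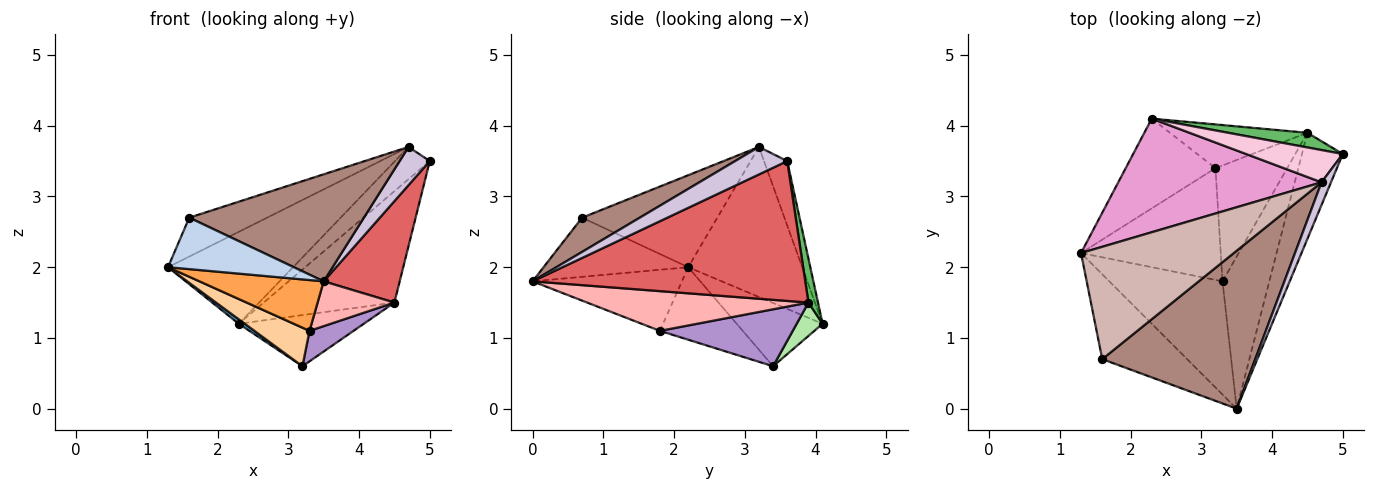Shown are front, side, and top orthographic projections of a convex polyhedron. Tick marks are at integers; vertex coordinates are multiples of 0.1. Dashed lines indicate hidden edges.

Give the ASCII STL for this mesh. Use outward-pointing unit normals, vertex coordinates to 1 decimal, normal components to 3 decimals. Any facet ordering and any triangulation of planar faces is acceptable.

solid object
 facet normal -0.576 -0.041 -0.816
  outer loop
   vertex 2.3 4.1 1.2
   vertex 3.2 3.4 0.6
   vertex 1.3 2.2 2.0
  endloop
 endfacet
 facet normal -0.512 -0.445 -0.735
  outer loop
   vertex 1.6 0.7 2.7
   vertex 1.3 2.2 2.0
   vertex 3.5 0.0 1.8
  endloop
 endfacet
 facet normal -0.442 -0.367 -0.818
  outer loop
   vertex 3.3 1.8 1.1
   vertex 3.5 0.0 1.8
   vertex 1.3 2.2 2.0
  endloop
 endfacet
 facet normal -0.440 -0.293 -0.849
  outer loop
   vertex 3.3 1.8 1.1
   vertex 1.3 2.2 2.0
   vertex 3.2 3.4 0.6
  endloop
 endfacet
 facet normal 0.072 0.989 0.130
  outer loop
   vertex 4.5 3.9 1.5
   vertex 2.3 4.1 1.2
   vertex 5.0 3.6 3.5
  endloop
 endfacet
 facet normal 0.156 0.751 -0.642
  outer loop
   vertex 4.5 3.9 1.5
   vertex 3.2 3.4 0.6
   vertex 2.3 4.1 1.2
  endloop
 endfacet
 facet normal 0.927 -0.259 -0.271
  outer loop
   vertex 4.5 3.9 1.5
   vertex 5.0 3.6 3.5
   vertex 3.5 0.0 1.8
  endloop
 endfacet
 facet normal 0.631 -0.219 -0.744
  outer loop
   vertex 4.5 3.9 1.5
   vertex 3.5 0.0 1.8
   vertex 3.3 1.8 1.1
  endloop
 endfacet
 facet normal 0.609 -0.202 -0.767
  outer loop
   vertex 4.5 3.9 1.5
   vertex 3.3 1.8 1.1
   vertex 3.2 3.4 0.6
  endloop
 endfacet
 facet normal 0.830 -0.480 0.285
  outer loop
   vertex 4.7 3.2 3.7
   vertex 3.5 0.0 1.8
   vertex 5.0 3.6 3.5
  endloop
 endfacet
 facet normal 0.182 -0.552 0.814
  outer loop
   vertex 4.7 3.2 3.7
   vertex 1.6 0.7 2.7
   vertex 3.5 0.0 1.8
  endloop
 endfacet
 facet normal -0.494 0.284 0.821
  outer loop
   vertex 4.7 3.2 3.7
   vertex 1.3 2.2 2.0
   vertex 1.6 0.7 2.7
  endloop
 endfacet
 facet normal -0.498 0.546 0.674
  outer loop
   vertex 4.7 3.2 3.7
   vertex 2.3 4.1 1.2
   vertex 1.3 2.2 2.0
  endloop
 endfacet
 facet normal -0.426 0.640 0.640
  outer loop
   vertex 4.7 3.2 3.7
   vertex 5.0 3.6 3.5
   vertex 2.3 4.1 1.2
  endloop
 endfacet
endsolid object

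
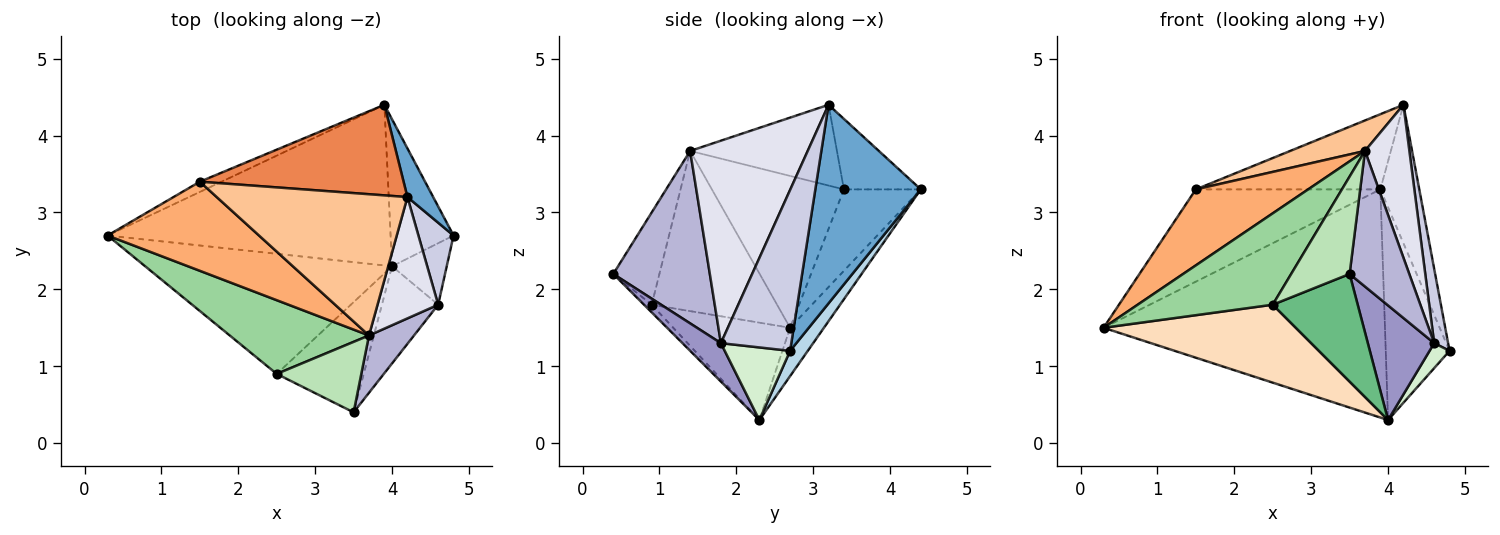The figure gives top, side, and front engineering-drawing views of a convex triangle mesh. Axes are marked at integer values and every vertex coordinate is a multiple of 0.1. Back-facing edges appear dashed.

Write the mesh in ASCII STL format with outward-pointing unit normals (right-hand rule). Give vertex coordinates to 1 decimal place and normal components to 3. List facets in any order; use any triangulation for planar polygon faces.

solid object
 facet normal 0.931 0.344 0.121
  outer loop
   vertex 3.9 4.4 3.3
   vertex 4.2 3.2 4.4
   vertex 4.8 2.7 1.2
  endloop
 endfacet
 facet normal -0.098 0.814 -0.573
  outer loop
   vertex 4.0 2.3 0.3
   vertex 0.3 2.7 1.5
   vertex 3.9 4.4 3.3
  endloop
 endfacet
 facet normal 0.222 0.802 -0.554
  outer loop
   vertex 4.0 2.3 0.3
   vertex 3.9 4.4 3.3
   vertex 4.8 2.7 1.2
  endloop
 endfacet
 facet normal -0.383 0.918 -0.102
  outer loop
   vertex 1.5 3.4 3.3
   vertex 3.9 4.4 3.3
   vertex 0.3 2.7 1.5
  endloop
 endfacet
 facet normal -0.257 0.617 0.744
  outer loop
   vertex 1.5 3.4 3.3
   vertex 4.2 3.2 4.4
   vertex 3.9 4.4 3.3
  endloop
 endfacet
 facet normal -0.607 -0.516 0.605
  outer loop
   vertex 1.5 3.4 3.3
   vertex 0.3 2.7 1.5
   vertex 3.7 1.4 3.8
  endloop
 endfacet
 facet normal -0.382 -0.195 0.903
  outer loop
   vertex 1.5 3.4 3.3
   vertex 3.7 1.4 3.8
   vertex 4.2 3.2 4.4
  endloop
 endfacet
 facet normal -0.314 -0.517 -0.796
  outer loop
   vertex 2.5 0.9 1.8
   vertex 0.3 2.7 1.5
   vertex 4.0 2.3 0.3
  endloop
 endfacet
 facet normal -0.063 -0.697 -0.714
  outer loop
   vertex 2.5 0.9 1.8
   vertex 4.0 2.3 0.3
   vertex 3.5 0.4 2.2
  endloop
 endfacet
 facet normal -0.586 -0.631 0.509
  outer loop
   vertex 2.5 0.9 1.8
   vertex 3.7 1.4 3.8
   vertex 0.3 2.7 1.5
  endloop
 endfacet
 facet normal -0.539 -0.682 0.494
  outer loop
   vertex 2.5 0.9 1.8
   vertex 3.5 0.4 2.2
   vertex 3.7 1.4 3.8
  endloop
 endfacet
 facet normal 0.776 -0.237 -0.584
  outer loop
   vertex 4.6 1.8 1.3
   vertex 4.0 2.3 0.3
   vertex 4.8 2.7 1.2
  endloop
 endfacet
 facet normal 0.404 -0.698 -0.591
  outer loop
   vertex 4.6 1.8 1.3
   vertex 3.5 0.4 2.2
   vertex 4.0 2.3 0.3
  endloop
 endfacet
 facet normal 0.830 -0.513 0.217
  outer loop
   vertex 4.6 1.8 1.3
   vertex 3.7 1.4 3.8
   vertex 3.5 0.4 2.2
  endloop
 endfacet
 facet normal 0.959 -0.190 0.210
  outer loop
   vertex 4.6 1.8 1.3
   vertex 4.8 2.7 1.2
   vertex 4.2 3.2 4.4
  endloop
 endfacet
 facet normal 0.901 -0.340 0.270
  outer loop
   vertex 4.6 1.8 1.3
   vertex 4.2 3.2 4.4
   vertex 3.7 1.4 3.8
  endloop
 endfacet
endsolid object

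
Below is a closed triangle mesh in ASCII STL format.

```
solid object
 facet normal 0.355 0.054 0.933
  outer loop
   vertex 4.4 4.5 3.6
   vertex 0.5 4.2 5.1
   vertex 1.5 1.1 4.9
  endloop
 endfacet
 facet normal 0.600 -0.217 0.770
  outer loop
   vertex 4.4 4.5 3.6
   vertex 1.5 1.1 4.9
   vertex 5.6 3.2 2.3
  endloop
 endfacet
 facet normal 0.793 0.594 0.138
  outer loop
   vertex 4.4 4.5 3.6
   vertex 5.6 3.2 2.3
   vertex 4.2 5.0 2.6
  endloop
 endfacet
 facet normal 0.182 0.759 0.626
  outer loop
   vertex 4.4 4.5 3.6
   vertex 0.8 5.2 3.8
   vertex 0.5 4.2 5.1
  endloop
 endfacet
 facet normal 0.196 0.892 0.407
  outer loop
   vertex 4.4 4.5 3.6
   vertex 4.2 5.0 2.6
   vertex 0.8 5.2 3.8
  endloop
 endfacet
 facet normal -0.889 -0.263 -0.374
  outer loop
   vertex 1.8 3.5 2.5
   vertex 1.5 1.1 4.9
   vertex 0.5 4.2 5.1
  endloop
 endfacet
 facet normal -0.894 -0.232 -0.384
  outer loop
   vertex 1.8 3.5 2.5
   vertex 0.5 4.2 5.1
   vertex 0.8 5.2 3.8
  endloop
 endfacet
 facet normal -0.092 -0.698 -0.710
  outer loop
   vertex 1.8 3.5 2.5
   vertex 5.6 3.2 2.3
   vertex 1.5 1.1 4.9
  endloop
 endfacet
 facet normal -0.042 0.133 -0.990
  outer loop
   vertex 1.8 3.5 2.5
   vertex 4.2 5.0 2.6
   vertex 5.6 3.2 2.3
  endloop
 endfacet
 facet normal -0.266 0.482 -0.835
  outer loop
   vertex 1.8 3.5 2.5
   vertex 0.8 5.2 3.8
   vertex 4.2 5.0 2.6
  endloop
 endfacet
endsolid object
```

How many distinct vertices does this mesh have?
7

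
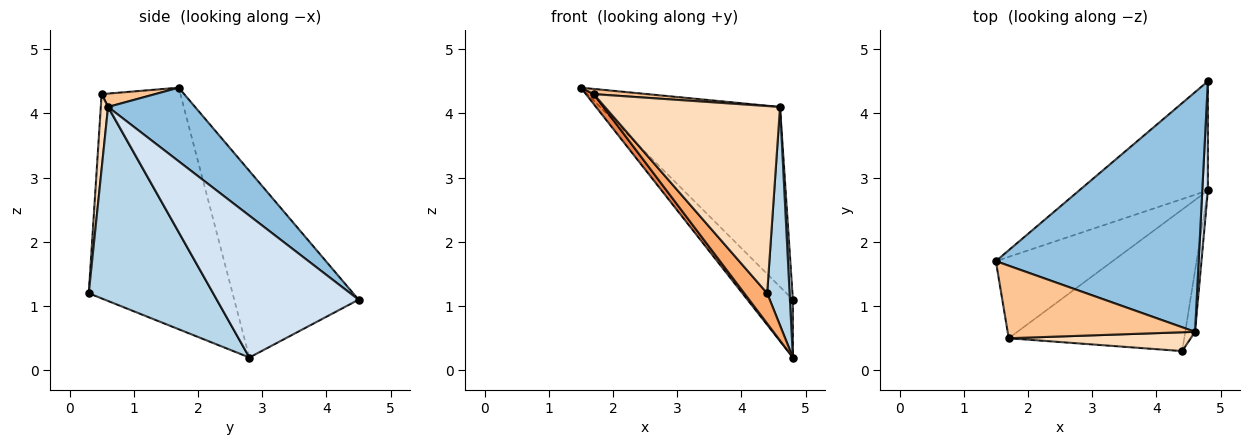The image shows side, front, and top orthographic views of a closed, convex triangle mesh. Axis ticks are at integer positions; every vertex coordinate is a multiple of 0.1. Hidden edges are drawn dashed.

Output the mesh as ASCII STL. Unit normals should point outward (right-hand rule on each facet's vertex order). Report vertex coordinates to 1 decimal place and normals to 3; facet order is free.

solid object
 facet normal -0.788 0.288 -0.544
  outer loop
   vertex 4.8 4.5 1.1
   vertex 4.8 2.8 0.2
   vertex 1.5 1.7 4.4
  endloop
 endfacet
 facet normal 0.279 0.576 0.768
  outer loop
   vertex 4.6 0.6 4.1
   vertex 4.8 4.5 1.1
   vertex 1.5 1.7 4.4
  endloop
 endfacet
 facet normal 0.983 -0.177 -0.049
  outer loop
   vertex 4.6 0.6 4.1
   vertex 4.4 0.3 1.2
   vertex 4.8 2.8 0.2
  endloop
 endfacet
 facet normal 0.999 -0.021 0.039
  outer loop
   vertex 4.6 0.6 4.1
   vertex 4.8 2.8 0.2
   vertex 4.8 4.5 1.1
  endloop
 endfacet
 facet normal -0.774 -0.077 -0.628
  outer loop
   vertex 1.7 0.5 4.3
   vertex 1.5 1.7 4.4
   vertex 4.8 2.8 0.2
  endloop
 endfacet
 facet normal -0.751 -0.138 -0.645
  outer loop
   vertex 1.7 0.5 4.3
   vertex 4.8 2.8 0.2
   vertex 4.4 0.3 1.2
  endloop
 endfacet
 facet normal 0.071 -0.071 0.995
  outer loop
   vertex 1.7 0.5 4.3
   vertex 4.6 0.6 4.1
   vertex 1.5 1.7 4.4
  endloop
 endfacet
 facet normal 0.041 -0.994 0.100
  outer loop
   vertex 1.7 0.5 4.3
   vertex 4.4 0.3 1.2
   vertex 4.6 0.6 4.1
  endloop
 endfacet
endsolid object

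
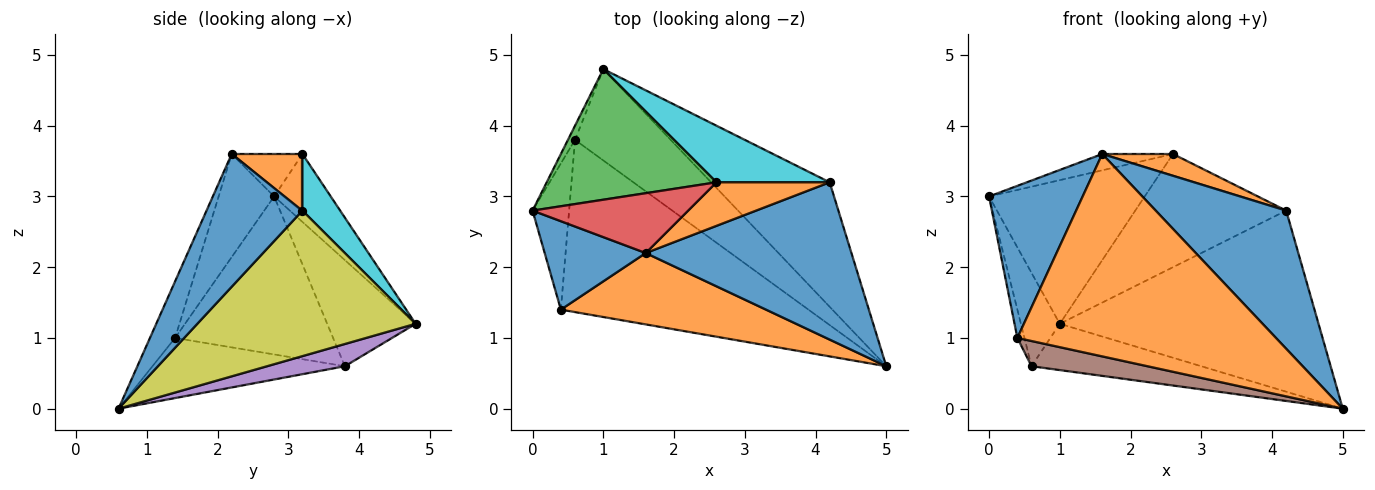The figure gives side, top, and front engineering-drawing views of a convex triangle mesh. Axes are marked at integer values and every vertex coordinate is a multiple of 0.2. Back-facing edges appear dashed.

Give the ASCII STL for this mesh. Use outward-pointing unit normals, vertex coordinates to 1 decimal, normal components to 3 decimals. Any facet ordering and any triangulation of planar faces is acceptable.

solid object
 facet normal -0.456 -0.769 0.447
  outer loop
   vertex 0.4 1.4 1.0
   vertex 1.6 2.2 3.6
   vertex 0.0 2.8 3.0
  endloop
 endfacet
 facet normal -0.091 -0.939 0.331
  outer loop
   vertex 0.4 1.4 1.0
   vertex 5.0 0.6 0.0
   vertex 1.6 2.2 3.6
  endloop
 endfacet
 facet normal -0.260 0.715 0.650
  outer loop
   vertex 2.6 3.2 3.6
   vertex 1.0 4.8 1.2
   vertex 0.0 2.8 3.0
  endloop
 endfacet
 facet normal -0.254 0.254 0.933
  outer loop
   vertex 2.6 3.2 3.6
   vertex 0.0 2.8 3.0
   vertex 1.6 2.2 3.6
  endloop
 endfacet
 facet normal 0.203 0.443 -0.873
  outer loop
   vertex 0.6 3.8 0.6
   vertex 1.0 4.8 1.2
   vertex 5.0 0.6 0.0
  endloop
 endfacet
 facet normal -0.234 -0.141 -0.962
  outer loop
   vertex 0.6 3.8 0.6
   vertex 5.0 0.6 0.0
   vertex 0.4 1.4 1.0
  endloop
 endfacet
 facet normal -0.914 0.402 -0.061
  outer loop
   vertex 0.6 3.8 0.6
   vertex 0.0 2.8 3.0
   vertex 1.0 4.8 1.2
  endloop
 endfacet
 facet normal -0.973 0.044 -0.225
  outer loop
   vertex 0.6 3.8 0.6
   vertex 0.4 1.4 1.0
   vertex 0.0 2.8 3.0
  endloop
 endfacet
 facet normal 0.571 0.677 -0.465
  outer loop
   vertex 4.2 3.2 2.8
   vertex 5.0 0.6 0.0
   vertex 1.0 4.8 1.2
  endloop
 endfacet
 facet normal 0.218 0.873 0.436
  outer loop
   vertex 4.2 3.2 2.8
   vertex 1.0 4.8 1.2
   vertex 2.6 3.2 3.6
  endloop
 endfacet
 facet normal 0.436 -0.594 0.676
  outer loop
   vertex 4.2 3.2 2.8
   vertex 1.6 2.2 3.6
   vertex 5.0 0.6 0.0
  endloop
 endfacet
 facet normal 0.408 -0.408 0.816
  outer loop
   vertex 4.2 3.2 2.8
   vertex 2.6 3.2 3.6
   vertex 1.6 2.2 3.6
  endloop
 endfacet
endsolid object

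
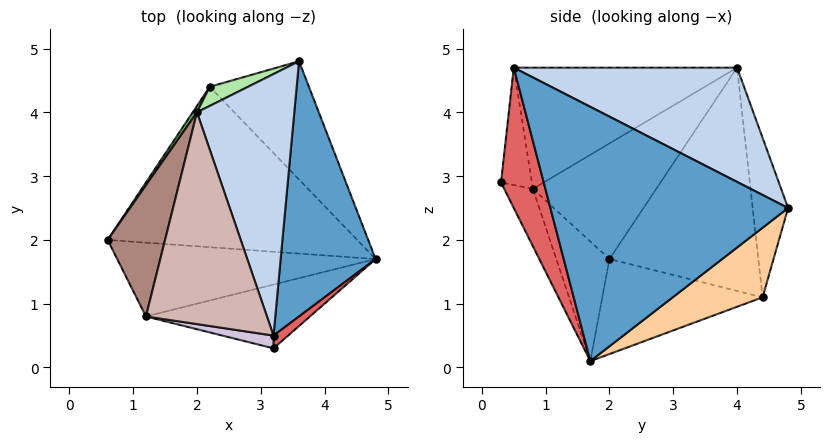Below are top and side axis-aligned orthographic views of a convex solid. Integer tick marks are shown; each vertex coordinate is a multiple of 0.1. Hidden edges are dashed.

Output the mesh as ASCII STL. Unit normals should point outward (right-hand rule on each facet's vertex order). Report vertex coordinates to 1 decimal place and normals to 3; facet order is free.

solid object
 facet normal 0.933 0.091 0.348
  outer loop
   vertex 3.2 0.5 4.7
   vertex 4.8 1.7 0.1
   vertex 3.6 4.8 2.5
  endloop
 endfacet
 facet normal 0.737 0.253 0.627
  outer loop
   vertex 2.0 4.0 4.7
   vertex 3.2 0.5 4.7
   vertex 3.6 4.8 2.5
  endloop
 endfacet
 facet normal -0.356 0.004 -0.935
  outer loop
   vertex 2.2 4.4 1.1
   vertex 4.8 1.7 0.1
   vertex 0.6 2.0 1.7
  endloop
 endfacet
 facet normal 0.436 0.650 -0.622
  outer loop
   vertex 2.2 4.4 1.1
   vertex 3.6 4.8 2.5
   vertex 4.8 1.7 0.1
  endloop
 endfacet
 facet normal -0.830 0.557 0.016
  outer loop
   vertex 2.2 4.4 1.1
   vertex 0.6 2.0 1.7
   vertex 2.0 4.0 4.7
  endloop
 endfacet
 facet normal -0.351 0.933 0.084
  outer loop
   vertex 2.2 4.4 1.1
   vertex 2.0 4.0 4.7
   vertex 3.6 4.8 2.5
  endloop
 endfacet
 facet normal 0.728 -0.681 0.076
  outer loop
   vertex 3.2 0.3 2.9
   vertex 4.8 1.7 0.1
   vertex 3.2 0.5 4.7
  endloop
 endfacet
 facet normal -0.291 -0.721 -0.628
  outer loop
   vertex 1.2 0.8 2.8
   vertex 0.6 2.0 1.7
   vertex 4.8 1.7 0.1
  endloop
 endfacet
 facet normal -0.182 -0.834 -0.521
  outer loop
   vertex 1.2 0.8 2.8
   vertex 4.8 1.7 0.1
   vertex 3.2 0.3 2.9
  endloop
 endfacet
 facet normal -0.246 -0.963 0.107
  outer loop
   vertex 1.2 0.8 2.8
   vertex 3.2 0.3 2.9
   vertex 3.2 0.5 4.7
  endloop
 endfacet
 facet normal -0.895 -0.040 0.444
  outer loop
   vertex 1.2 0.8 2.8
   vertex 2.0 4.0 4.7
   vertex 0.6 2.0 1.7
  endloop
 endfacet
 facet normal -0.688 -0.236 0.687
  outer loop
   vertex 1.2 0.8 2.8
   vertex 3.2 0.5 4.7
   vertex 2.0 4.0 4.7
  endloop
 endfacet
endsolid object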